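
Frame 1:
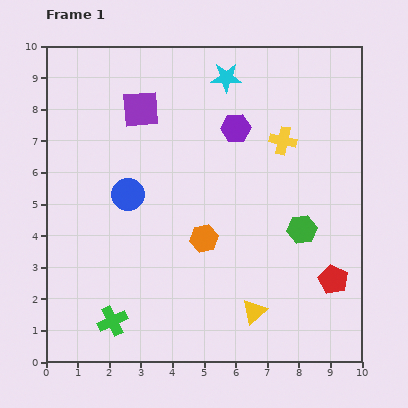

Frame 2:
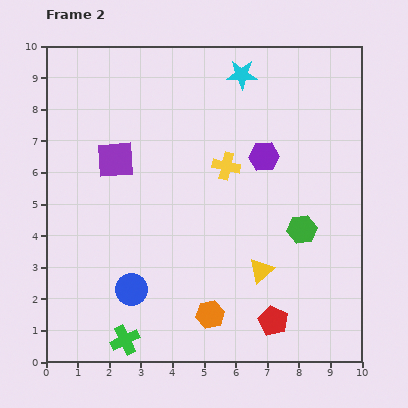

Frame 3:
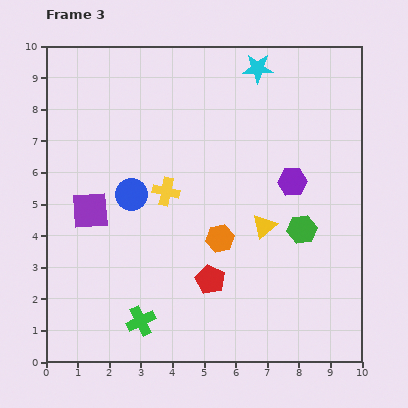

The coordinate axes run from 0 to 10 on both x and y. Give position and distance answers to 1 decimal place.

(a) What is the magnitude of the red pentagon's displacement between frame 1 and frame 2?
2.3

The red pentagon moved from (9.1, 2.6) to (7.2, 1.3), a distance of √(1.9² + 1.3²) ≈ 2.3.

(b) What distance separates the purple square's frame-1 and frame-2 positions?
1.8

The purple square moved from (3.0, 8.0) to (2.2, 6.4), a distance of √(0.8² + 1.6²) ≈ 1.8.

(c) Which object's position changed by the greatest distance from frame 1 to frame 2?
the blue circle

(moved 3.0; next 2.4)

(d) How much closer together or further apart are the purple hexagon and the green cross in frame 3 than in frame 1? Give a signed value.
-0.7

Distance in frame 1: 7.2. Distance in frame 3: 6.5.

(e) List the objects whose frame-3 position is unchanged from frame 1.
the green hexagon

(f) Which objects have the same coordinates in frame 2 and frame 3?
the green hexagon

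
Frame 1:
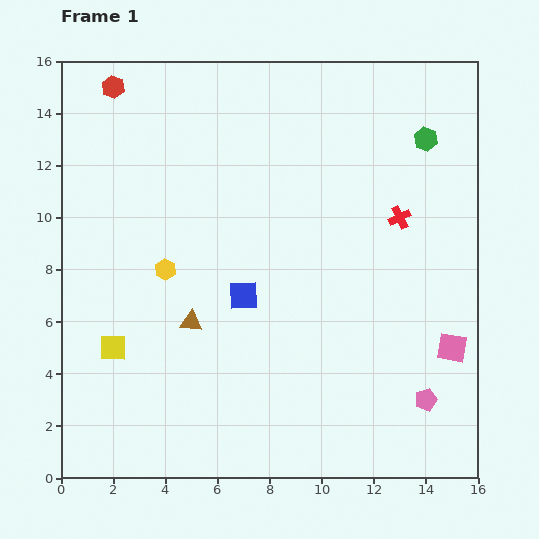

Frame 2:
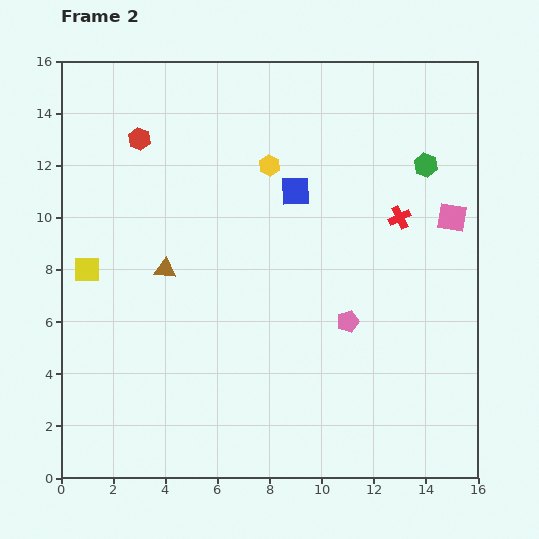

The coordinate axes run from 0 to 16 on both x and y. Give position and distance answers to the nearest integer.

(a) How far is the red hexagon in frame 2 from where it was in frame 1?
2

The red hexagon moved from (2, 15) to (3, 13), a distance of √(1² + 2²) ≈ 2.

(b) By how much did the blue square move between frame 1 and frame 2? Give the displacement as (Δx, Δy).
(2, 4)

The blue square was at (7, 7) in frame 1 and (9, 11) in frame 2.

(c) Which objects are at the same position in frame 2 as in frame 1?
the red cross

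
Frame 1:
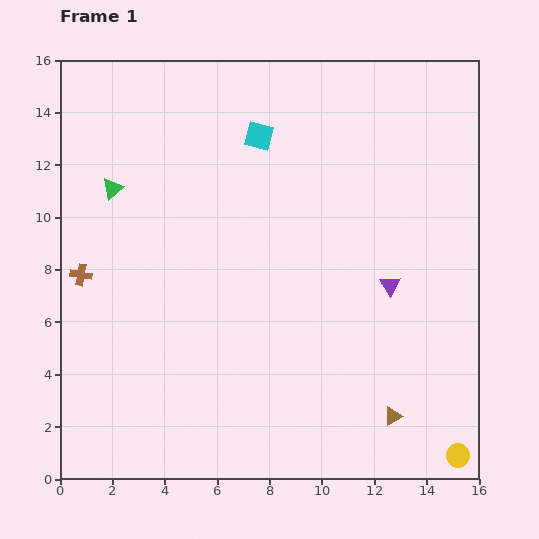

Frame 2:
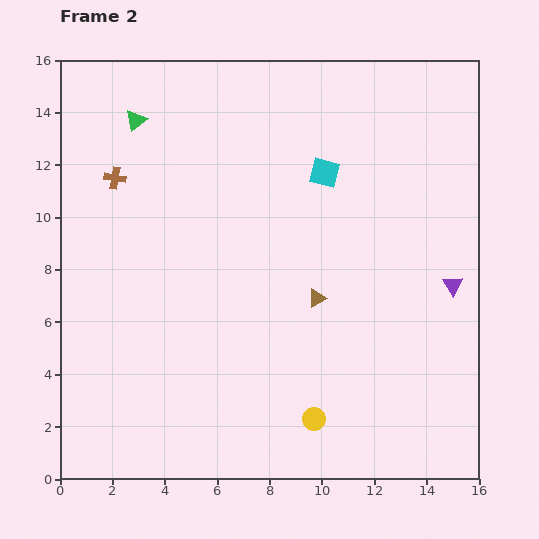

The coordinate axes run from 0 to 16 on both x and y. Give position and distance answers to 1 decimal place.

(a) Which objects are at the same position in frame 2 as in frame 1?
none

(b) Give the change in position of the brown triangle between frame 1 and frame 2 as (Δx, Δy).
(-2.9, 4.5)

The brown triangle was at (12.7, 2.4) in frame 1 and (9.8, 6.9) in frame 2.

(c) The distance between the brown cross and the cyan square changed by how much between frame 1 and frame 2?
-0.6

Distance in frame 1: 8.6. Distance in frame 2: 8.0.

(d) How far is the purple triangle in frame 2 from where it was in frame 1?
2.4

The purple triangle moved from (12.6, 7.4) to (15.0, 7.4), a distance of √(2.4² + 0.0²) ≈ 2.4.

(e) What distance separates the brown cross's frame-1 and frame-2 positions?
3.9

The brown cross moved from (0.8, 7.8) to (2.1, 11.5), a distance of √(1.3² + 3.7²) ≈ 3.9.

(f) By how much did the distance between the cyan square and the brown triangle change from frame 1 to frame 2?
-7.1

Distance in frame 1: 11.9. Distance in frame 2: 4.8.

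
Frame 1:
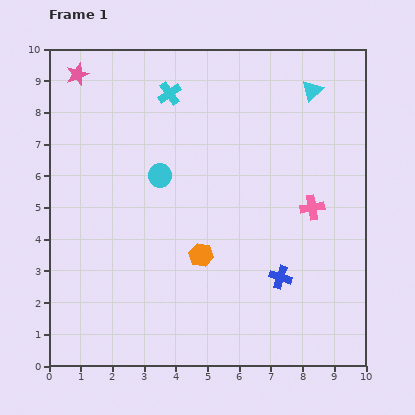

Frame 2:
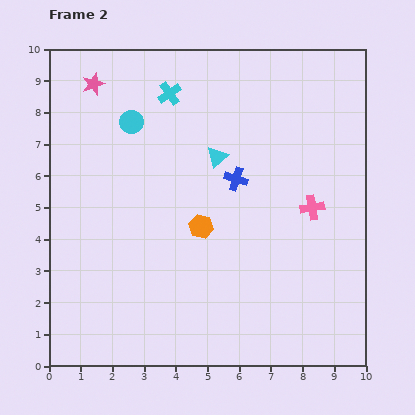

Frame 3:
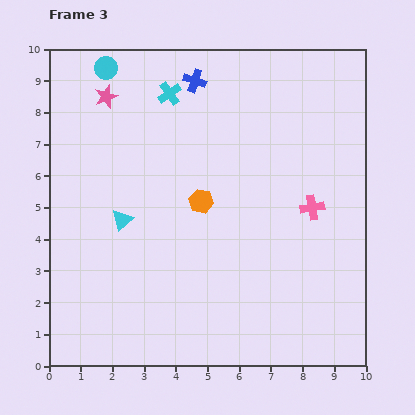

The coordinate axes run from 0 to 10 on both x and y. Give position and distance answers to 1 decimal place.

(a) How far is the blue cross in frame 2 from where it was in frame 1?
3.4

The blue cross moved from (7.3, 2.8) to (5.9, 5.9), a distance of √(1.4² + 3.1²) ≈ 3.4.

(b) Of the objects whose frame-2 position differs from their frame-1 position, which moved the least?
the pink star

(moved 0.6)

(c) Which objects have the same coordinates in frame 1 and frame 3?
the cyan cross, the pink cross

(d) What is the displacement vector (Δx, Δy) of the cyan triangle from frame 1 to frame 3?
(-6.0, -4.1)

The cyan triangle was at (8.3, 8.7) in frame 1 and (2.3, 4.6) in frame 3.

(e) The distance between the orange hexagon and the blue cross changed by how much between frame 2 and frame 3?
+1.9

Distance in frame 2: 1.9. Distance in frame 3: 3.8.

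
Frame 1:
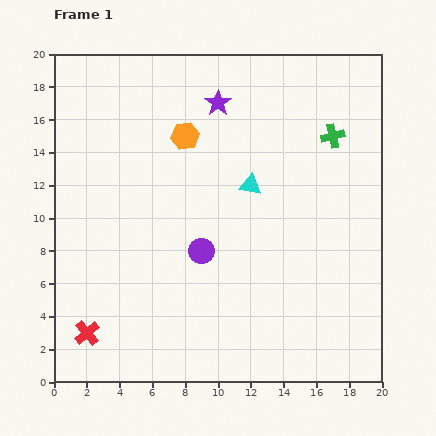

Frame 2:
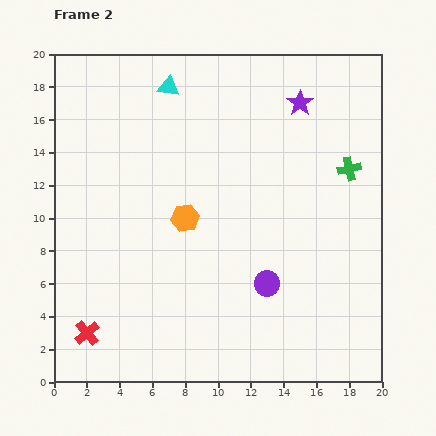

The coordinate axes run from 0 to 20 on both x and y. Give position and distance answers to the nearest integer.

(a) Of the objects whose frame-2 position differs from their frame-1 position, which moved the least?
the green cross

(moved 2)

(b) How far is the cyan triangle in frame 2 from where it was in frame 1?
8

The cyan triangle moved from (12, 12) to (7, 18), a distance of √(5² + 6²) ≈ 8.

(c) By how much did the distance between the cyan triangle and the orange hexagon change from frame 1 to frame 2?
+3

Distance in frame 1: 5. Distance in frame 2: 8.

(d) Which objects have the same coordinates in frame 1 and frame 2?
the red cross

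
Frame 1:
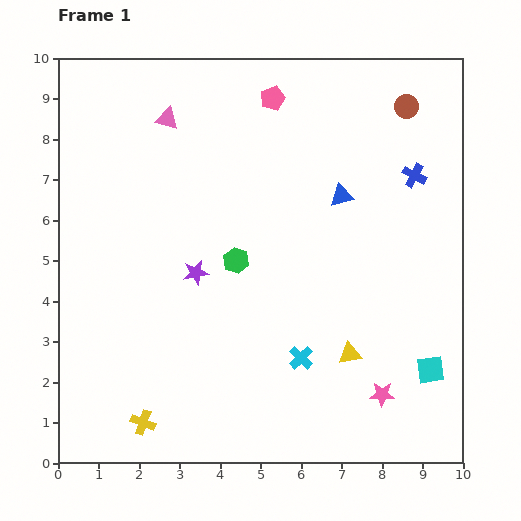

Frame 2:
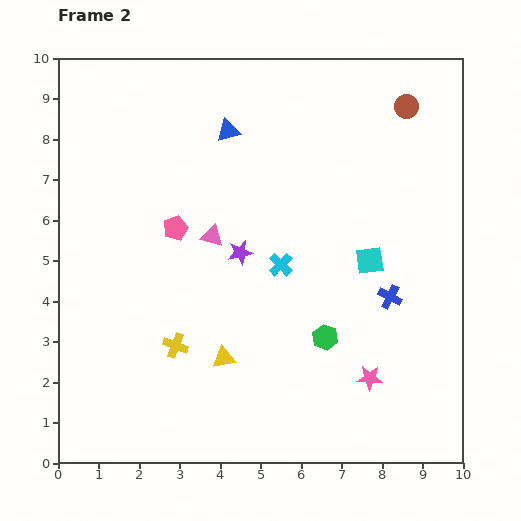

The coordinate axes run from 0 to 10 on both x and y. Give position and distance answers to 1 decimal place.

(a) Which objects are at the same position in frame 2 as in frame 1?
the brown circle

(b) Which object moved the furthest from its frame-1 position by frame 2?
the pink pentagon

(moved 4.0; next 3.2)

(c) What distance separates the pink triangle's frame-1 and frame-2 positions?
3.1

The pink triangle moved from (2.7, 8.5) to (3.8, 5.6), a distance of √(1.1² + 2.9²) ≈ 3.1.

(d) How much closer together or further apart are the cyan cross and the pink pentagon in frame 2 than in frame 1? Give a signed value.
-3.6

Distance in frame 1: 6.4. Distance in frame 2: 2.8.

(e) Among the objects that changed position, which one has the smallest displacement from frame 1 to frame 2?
the pink star

(moved 0.5)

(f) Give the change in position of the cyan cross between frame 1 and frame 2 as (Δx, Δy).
(-0.5, 2.3)

The cyan cross was at (6.0, 2.6) in frame 1 and (5.5, 4.9) in frame 2.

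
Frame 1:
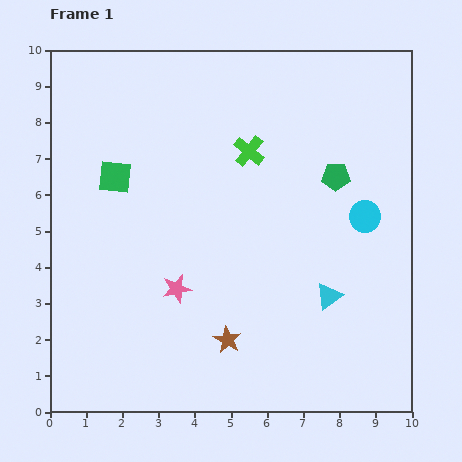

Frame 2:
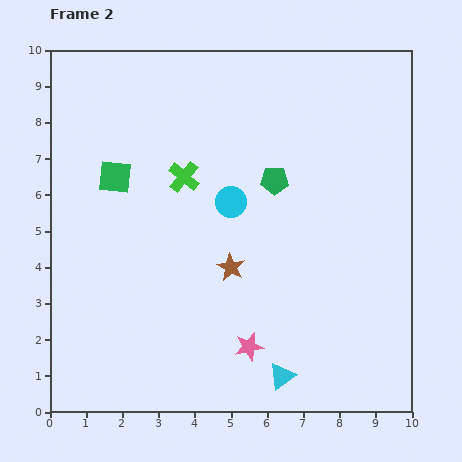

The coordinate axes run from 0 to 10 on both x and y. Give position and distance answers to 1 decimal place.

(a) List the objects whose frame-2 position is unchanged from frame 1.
the green square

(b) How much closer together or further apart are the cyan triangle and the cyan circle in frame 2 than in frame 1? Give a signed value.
+2.6

Distance in frame 1: 2.4. Distance in frame 2: 5.0.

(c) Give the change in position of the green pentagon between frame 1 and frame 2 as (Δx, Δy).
(-1.7, -0.1)

The green pentagon was at (7.9, 6.5) in frame 1 and (6.2, 6.4) in frame 2.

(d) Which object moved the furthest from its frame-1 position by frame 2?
the cyan circle

(moved 3.7; next 2.6)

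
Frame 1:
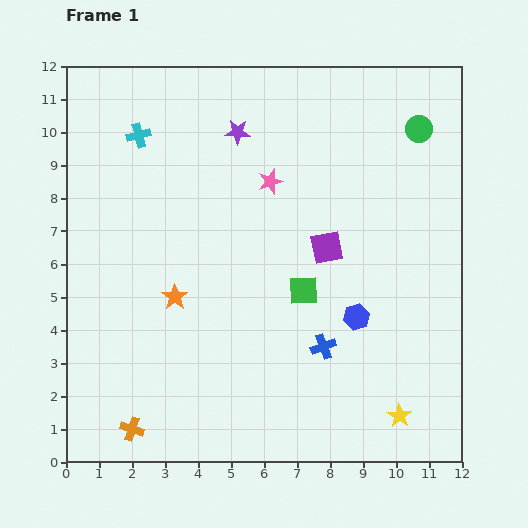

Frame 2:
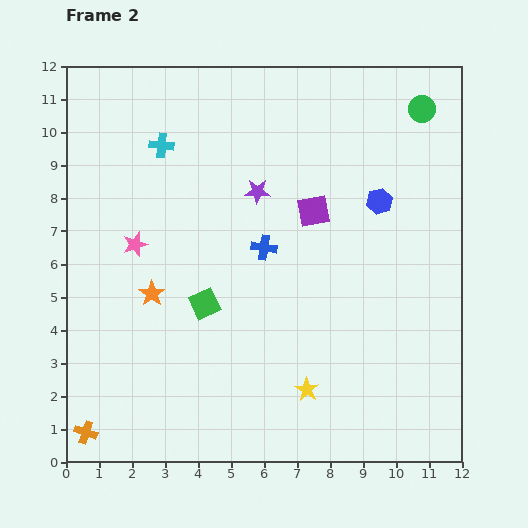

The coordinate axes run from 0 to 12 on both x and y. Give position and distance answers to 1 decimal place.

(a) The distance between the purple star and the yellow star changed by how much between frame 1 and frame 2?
-3.7

Distance in frame 1: 9.9. Distance in frame 2: 6.2.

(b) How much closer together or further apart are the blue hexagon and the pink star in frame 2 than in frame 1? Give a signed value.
+2.6

Distance in frame 1: 4.9. Distance in frame 2: 7.5.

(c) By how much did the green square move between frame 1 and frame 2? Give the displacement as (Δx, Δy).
(-3.0, -0.4)

The green square was at (7.2, 5.2) in frame 1 and (4.2, 4.8) in frame 2.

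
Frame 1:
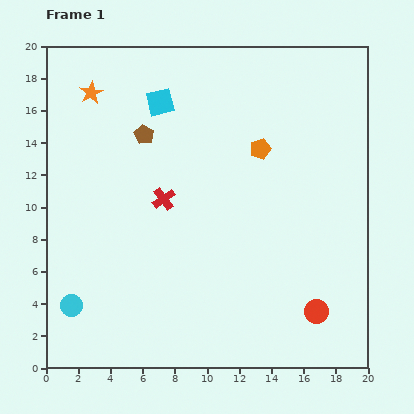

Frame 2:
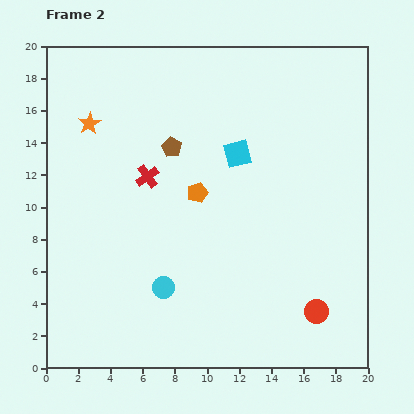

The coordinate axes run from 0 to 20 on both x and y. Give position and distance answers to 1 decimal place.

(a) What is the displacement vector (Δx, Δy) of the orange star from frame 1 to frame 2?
(-0.1, -1.9)

The orange star was at (2.8, 17.1) in frame 1 and (2.7, 15.2) in frame 2.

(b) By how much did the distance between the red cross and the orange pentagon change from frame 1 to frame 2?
-3.5

Distance in frame 1: 6.8. Distance in frame 2: 3.3.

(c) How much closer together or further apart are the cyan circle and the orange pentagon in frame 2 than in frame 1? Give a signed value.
-8.9

Distance in frame 1: 15.2. Distance in frame 2: 6.3.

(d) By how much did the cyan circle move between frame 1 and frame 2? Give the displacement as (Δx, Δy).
(5.7, 1.1)

The cyan circle was at (1.6, 3.9) in frame 1 and (7.3, 5.0) in frame 2.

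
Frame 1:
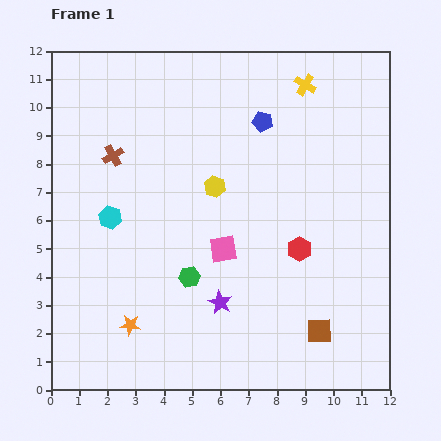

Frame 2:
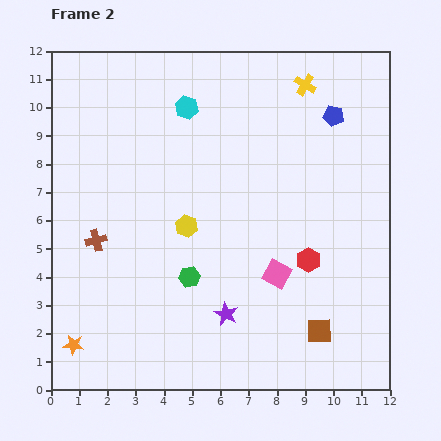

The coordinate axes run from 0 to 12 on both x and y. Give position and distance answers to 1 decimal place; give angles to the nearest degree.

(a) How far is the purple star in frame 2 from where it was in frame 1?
0.4

The purple star moved from (6.0, 3.1) to (6.2, 2.7), a distance of √(0.2² + 0.4²) ≈ 0.4.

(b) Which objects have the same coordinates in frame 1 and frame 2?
the yellow cross, the brown square, the green hexagon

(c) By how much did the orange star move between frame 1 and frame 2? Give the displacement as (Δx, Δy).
(-2.0, -0.7)

The orange star was at (2.8, 2.3) in frame 1 and (0.8, 1.6) in frame 2.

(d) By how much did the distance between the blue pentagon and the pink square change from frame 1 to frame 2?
+1.2

Distance in frame 1: 4.7. Distance in frame 2: 5.9.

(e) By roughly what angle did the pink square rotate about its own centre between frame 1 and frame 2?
38° clockwise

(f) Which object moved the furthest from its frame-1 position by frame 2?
the cyan hexagon

(moved 4.7; next 3.1)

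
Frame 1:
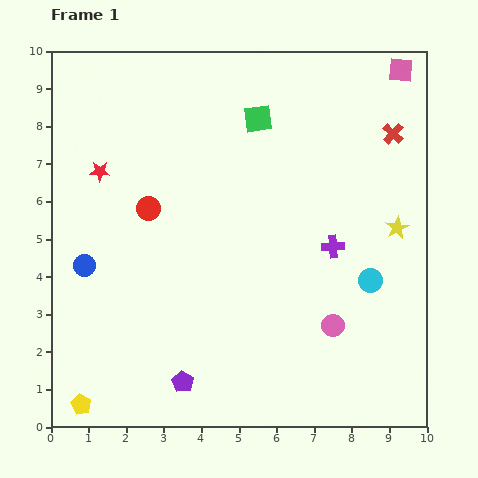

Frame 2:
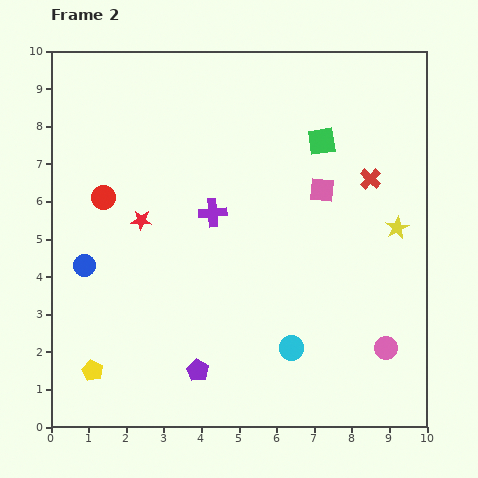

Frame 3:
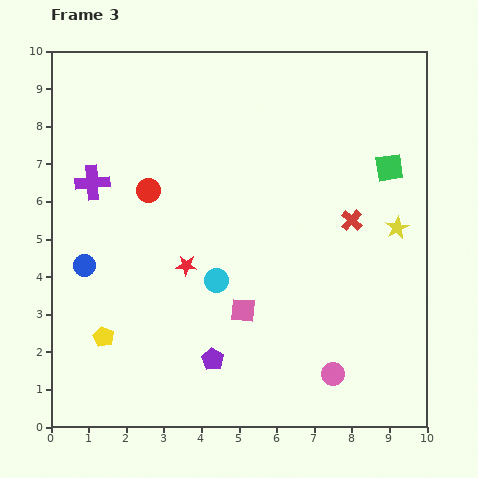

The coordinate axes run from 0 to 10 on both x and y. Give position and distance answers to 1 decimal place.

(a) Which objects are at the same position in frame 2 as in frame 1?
the blue circle, the yellow star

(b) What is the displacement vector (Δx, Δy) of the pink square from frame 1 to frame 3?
(-4.2, -6.4)

The pink square was at (9.3, 9.5) in frame 1 and (5.1, 3.1) in frame 3.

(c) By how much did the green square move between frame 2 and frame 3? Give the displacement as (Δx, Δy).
(1.8, -0.7)

The green square was at (7.2, 7.6) in frame 2 and (9.0, 6.9) in frame 3.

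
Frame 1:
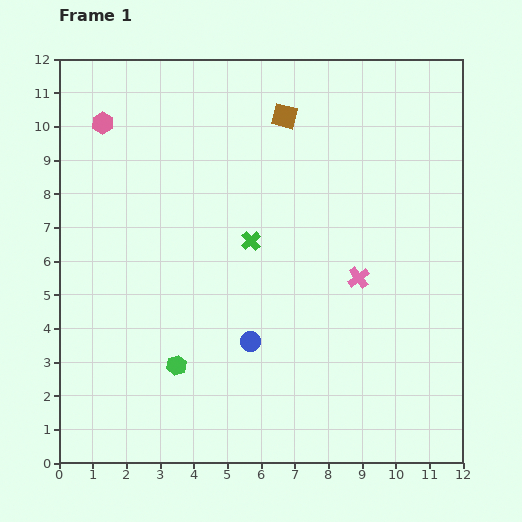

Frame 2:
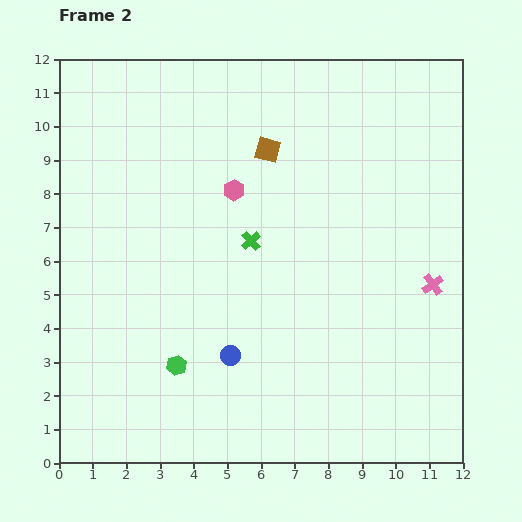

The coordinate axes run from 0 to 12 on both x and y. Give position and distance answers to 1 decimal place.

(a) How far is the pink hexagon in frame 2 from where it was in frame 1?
4.4

The pink hexagon moved from (1.3, 10.1) to (5.2, 8.1), a distance of √(3.9² + 2.0²) ≈ 4.4.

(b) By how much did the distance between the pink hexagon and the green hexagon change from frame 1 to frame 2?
-2.0

Distance in frame 1: 7.5. Distance in frame 2: 5.5.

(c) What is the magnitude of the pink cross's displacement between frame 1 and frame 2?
2.2

The pink cross moved from (8.9, 5.5) to (11.1, 5.3), a distance of √(2.2² + 0.2²) ≈ 2.2.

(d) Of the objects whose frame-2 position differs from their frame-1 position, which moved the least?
the blue circle

(moved 0.7)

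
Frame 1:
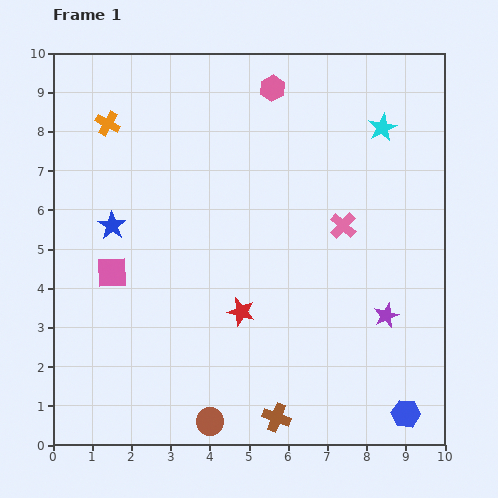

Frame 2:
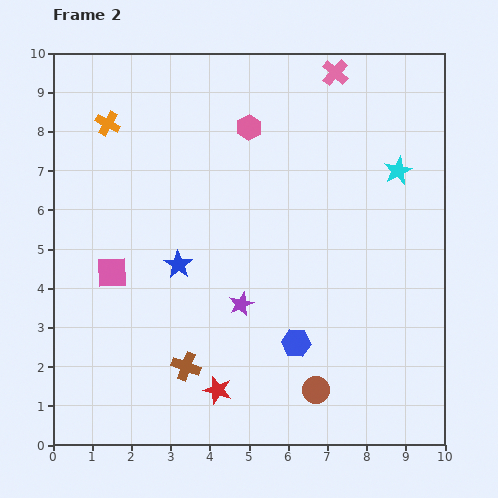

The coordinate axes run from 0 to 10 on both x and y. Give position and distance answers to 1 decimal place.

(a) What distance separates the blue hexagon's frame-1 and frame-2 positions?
3.3

The blue hexagon moved from (9.0, 0.8) to (6.2, 2.6), a distance of √(2.8² + 1.8²) ≈ 3.3.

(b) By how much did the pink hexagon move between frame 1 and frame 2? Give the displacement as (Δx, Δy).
(-0.6, -1.0)

The pink hexagon was at (5.6, 9.1) in frame 1 and (5.0, 8.1) in frame 2.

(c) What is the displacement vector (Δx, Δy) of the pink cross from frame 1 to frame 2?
(-0.2, 3.9)

The pink cross was at (7.4, 5.6) in frame 1 and (7.2, 9.5) in frame 2.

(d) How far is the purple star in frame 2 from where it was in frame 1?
3.7

The purple star moved from (8.5, 3.3) to (4.8, 3.6), a distance of √(3.7² + 0.3²) ≈ 3.7.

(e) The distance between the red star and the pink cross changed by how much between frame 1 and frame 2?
+5.2

Distance in frame 1: 3.4. Distance in frame 2: 8.6.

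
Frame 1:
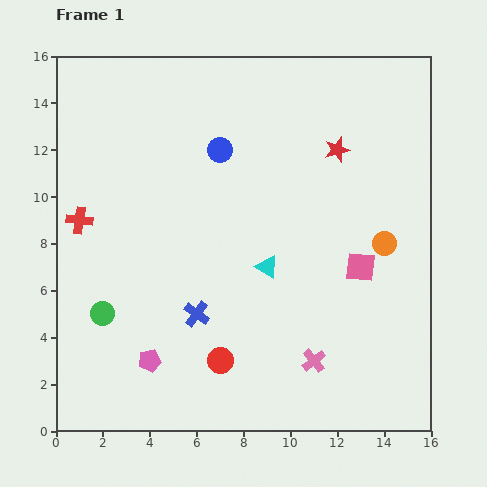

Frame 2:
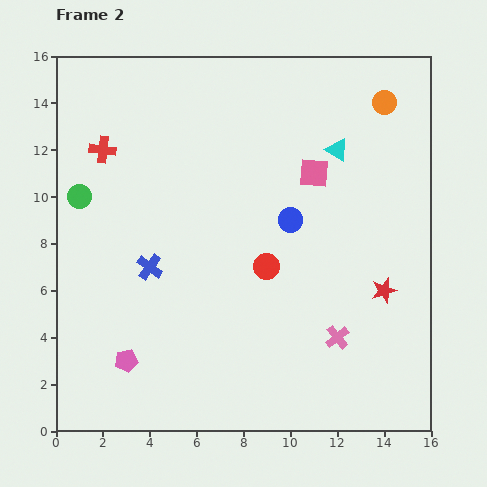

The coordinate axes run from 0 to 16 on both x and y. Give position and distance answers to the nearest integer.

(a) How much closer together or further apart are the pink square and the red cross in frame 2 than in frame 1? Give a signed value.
-3

Distance in frame 1: 12. Distance in frame 2: 9.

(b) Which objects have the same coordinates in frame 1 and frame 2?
none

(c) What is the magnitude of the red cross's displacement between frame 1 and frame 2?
3

The red cross moved from (1, 9) to (2, 12), a distance of √(1² + 3²) ≈ 3.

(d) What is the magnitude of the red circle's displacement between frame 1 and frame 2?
4

The red circle moved from (7, 3) to (9, 7), a distance of √(2² + 4²) ≈ 4.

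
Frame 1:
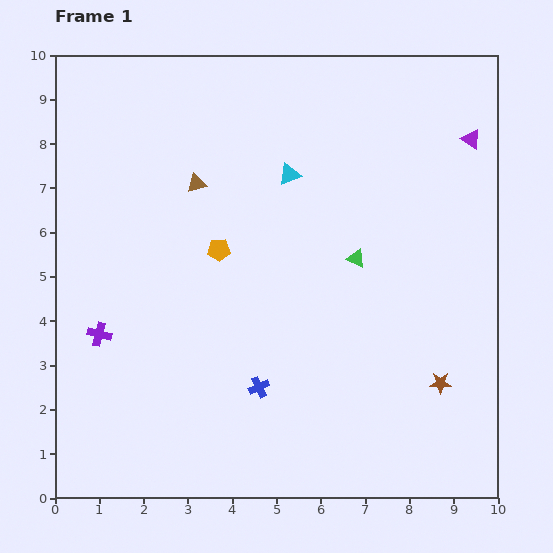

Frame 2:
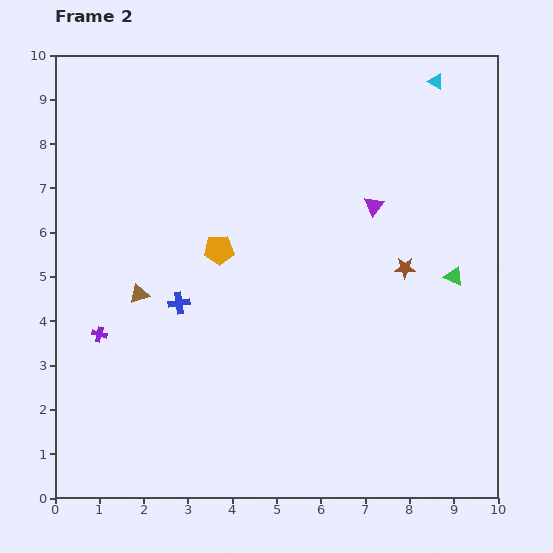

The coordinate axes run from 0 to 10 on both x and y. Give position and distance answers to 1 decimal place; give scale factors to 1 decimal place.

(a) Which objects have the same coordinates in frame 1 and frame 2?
the purple cross, the orange pentagon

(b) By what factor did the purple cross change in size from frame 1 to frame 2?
0.6×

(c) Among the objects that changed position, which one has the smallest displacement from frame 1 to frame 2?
the green triangle

(moved 2.2)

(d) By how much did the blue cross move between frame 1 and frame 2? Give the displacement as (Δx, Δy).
(-1.8, 1.9)

The blue cross was at (4.6, 2.5) in frame 1 and (2.8, 4.4) in frame 2.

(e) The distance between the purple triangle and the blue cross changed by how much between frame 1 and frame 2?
-2.5

Distance in frame 1: 7.4. Distance in frame 2: 4.9.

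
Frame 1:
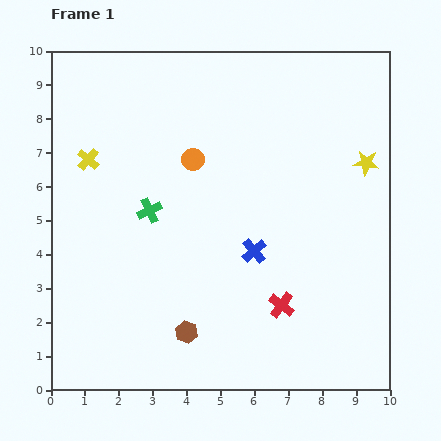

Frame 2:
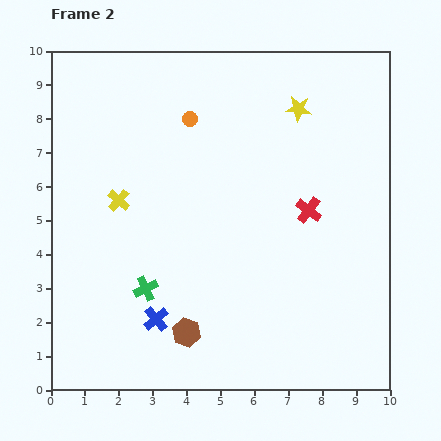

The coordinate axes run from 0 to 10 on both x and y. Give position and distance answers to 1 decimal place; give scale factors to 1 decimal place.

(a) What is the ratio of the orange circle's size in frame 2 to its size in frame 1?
0.7×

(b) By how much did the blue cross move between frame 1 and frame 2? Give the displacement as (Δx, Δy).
(-2.9, -2.0)

The blue cross was at (6.0, 4.1) in frame 1 and (3.1, 2.1) in frame 2.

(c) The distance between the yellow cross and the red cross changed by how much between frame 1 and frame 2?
-1.5

Distance in frame 1: 7.1. Distance in frame 2: 5.6.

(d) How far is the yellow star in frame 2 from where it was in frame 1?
2.6

The yellow star moved from (9.3, 6.7) to (7.3, 8.3), a distance of √(2.0² + 1.6²) ≈ 2.6.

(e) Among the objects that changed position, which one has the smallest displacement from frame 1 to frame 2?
the orange circle

(moved 1.2)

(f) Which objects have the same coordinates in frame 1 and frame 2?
the brown hexagon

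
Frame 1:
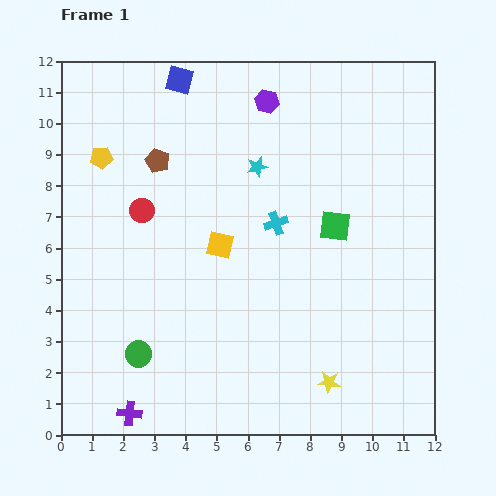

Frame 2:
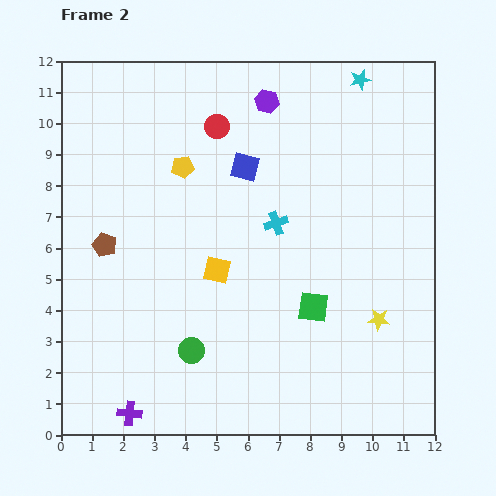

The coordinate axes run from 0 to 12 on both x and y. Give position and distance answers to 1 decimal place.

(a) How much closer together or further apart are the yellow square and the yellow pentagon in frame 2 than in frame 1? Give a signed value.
-1.2

Distance in frame 1: 4.7. Distance in frame 2: 3.5.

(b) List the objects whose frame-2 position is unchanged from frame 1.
the cyan cross, the purple cross, the purple hexagon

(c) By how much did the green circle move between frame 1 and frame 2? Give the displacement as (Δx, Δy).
(1.7, 0.1)

The green circle was at (2.5, 2.6) in frame 1 and (4.2, 2.7) in frame 2.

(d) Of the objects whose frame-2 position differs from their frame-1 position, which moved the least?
the yellow square

(moved 0.8)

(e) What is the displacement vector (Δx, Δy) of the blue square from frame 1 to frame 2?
(2.1, -2.8)

The blue square was at (3.8, 11.4) in frame 1 and (5.9, 8.6) in frame 2.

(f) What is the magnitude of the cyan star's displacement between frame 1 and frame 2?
4.3

The cyan star moved from (6.3, 8.6) to (9.6, 11.4), a distance of √(3.3² + 2.8²) ≈ 4.3.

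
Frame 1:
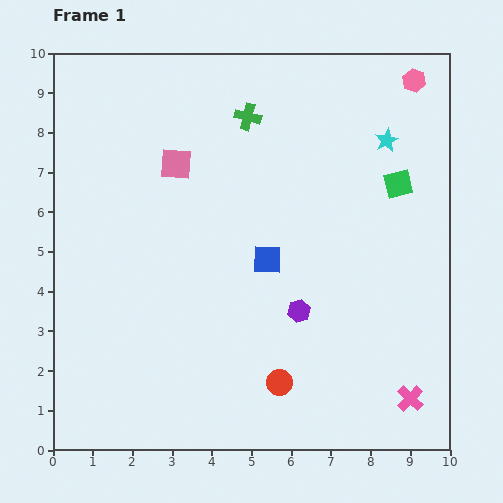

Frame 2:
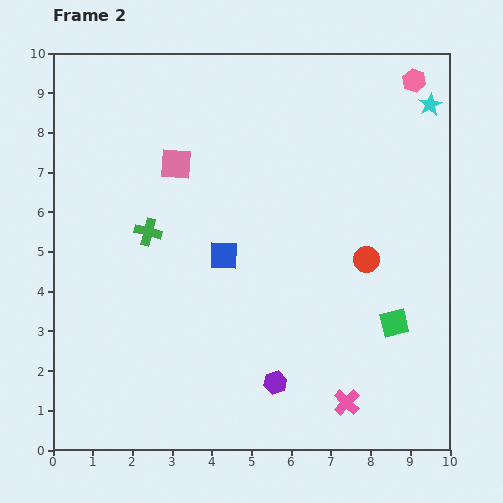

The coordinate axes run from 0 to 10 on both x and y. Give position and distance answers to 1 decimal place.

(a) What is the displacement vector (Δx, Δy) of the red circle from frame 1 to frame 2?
(2.2, 3.1)

The red circle was at (5.7, 1.7) in frame 1 and (7.9, 4.8) in frame 2.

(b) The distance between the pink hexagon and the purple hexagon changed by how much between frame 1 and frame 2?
+1.9

Distance in frame 1: 6.5. Distance in frame 2: 8.4.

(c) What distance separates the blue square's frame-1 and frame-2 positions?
1.1

The blue square moved from (5.4, 4.8) to (4.3, 4.9), a distance of √(1.1² + 0.1²) ≈ 1.1.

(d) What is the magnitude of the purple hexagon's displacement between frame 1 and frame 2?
1.9

The purple hexagon moved from (6.2, 3.5) to (5.6, 1.7), a distance of √(0.6² + 1.8²) ≈ 1.9.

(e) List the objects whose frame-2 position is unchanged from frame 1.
the pink hexagon, the pink square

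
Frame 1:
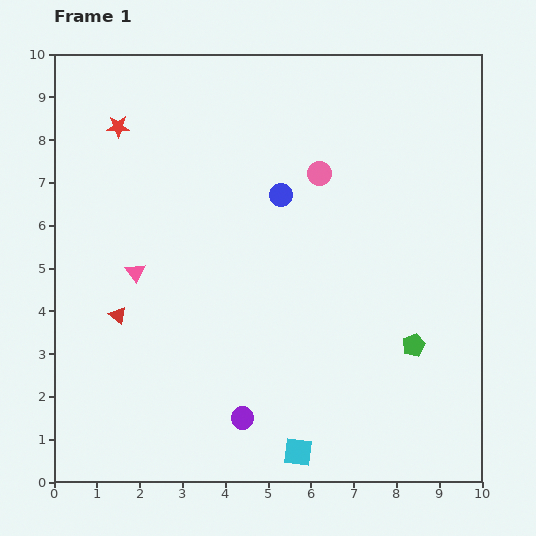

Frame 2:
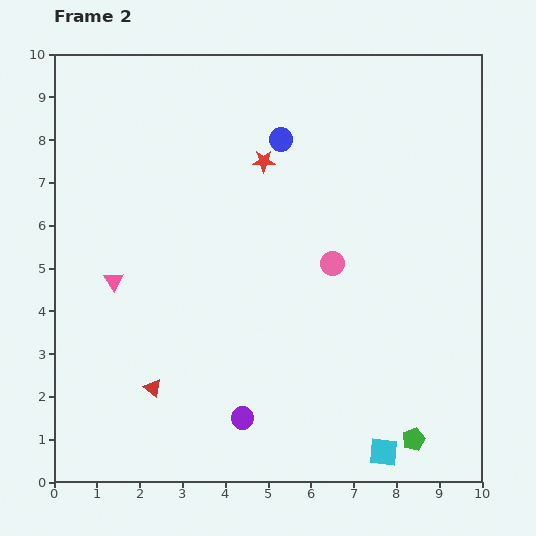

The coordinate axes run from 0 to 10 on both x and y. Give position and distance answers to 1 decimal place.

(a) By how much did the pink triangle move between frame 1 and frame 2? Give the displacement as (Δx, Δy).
(-0.5, -0.2)

The pink triangle was at (1.9, 4.9) in frame 1 and (1.4, 4.7) in frame 2.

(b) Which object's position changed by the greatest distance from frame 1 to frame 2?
the red star

(moved 3.5; next 2.2)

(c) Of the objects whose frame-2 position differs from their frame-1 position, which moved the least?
the pink triangle

(moved 0.5)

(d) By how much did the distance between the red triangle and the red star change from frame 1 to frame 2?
+1.5

Distance in frame 1: 4.4. Distance in frame 2: 5.9.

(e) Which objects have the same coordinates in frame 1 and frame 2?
the purple circle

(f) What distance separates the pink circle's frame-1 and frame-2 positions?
2.1

The pink circle moved from (6.2, 7.2) to (6.5, 5.1), a distance of √(0.3² + 2.1²) ≈ 2.1.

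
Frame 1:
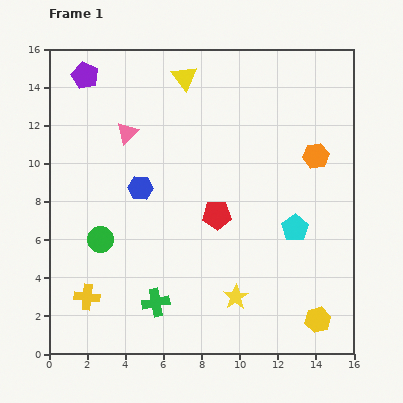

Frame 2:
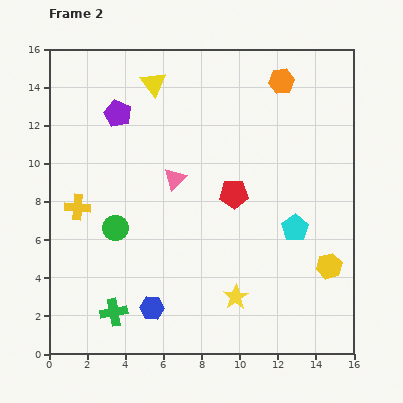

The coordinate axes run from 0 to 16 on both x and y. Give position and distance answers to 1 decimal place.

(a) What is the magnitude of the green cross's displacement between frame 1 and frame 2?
2.3

The green cross moved from (5.6, 2.7) to (3.4, 2.2), a distance of √(2.2² + 0.5²) ≈ 2.3.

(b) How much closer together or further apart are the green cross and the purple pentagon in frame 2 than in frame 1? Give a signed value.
-2.1

Distance in frame 1: 12.5. Distance in frame 2: 10.4.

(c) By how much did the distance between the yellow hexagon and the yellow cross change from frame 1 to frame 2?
+1.4

Distance in frame 1: 12.2. Distance in frame 2: 13.6.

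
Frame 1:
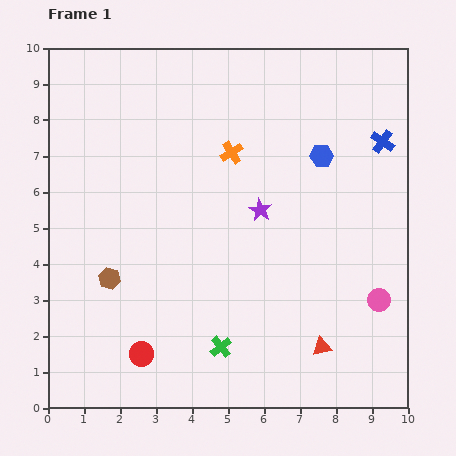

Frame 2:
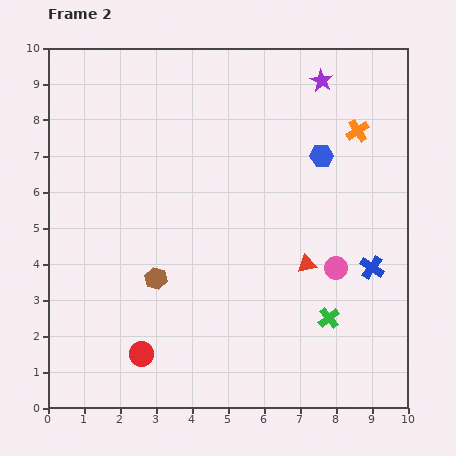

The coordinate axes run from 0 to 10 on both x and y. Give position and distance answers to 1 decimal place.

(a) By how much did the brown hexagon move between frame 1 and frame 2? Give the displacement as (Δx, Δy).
(1.3, 0.0)

The brown hexagon was at (1.7, 3.6) in frame 1 and (3.0, 3.6) in frame 2.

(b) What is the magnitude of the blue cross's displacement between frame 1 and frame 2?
3.5

The blue cross moved from (9.3, 7.4) to (9.0, 3.9), a distance of √(0.3² + 3.5²) ≈ 3.5.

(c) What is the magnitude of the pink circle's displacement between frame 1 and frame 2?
1.5

The pink circle moved from (9.2, 3.0) to (8.0, 3.9), a distance of √(1.2² + 0.9²) ≈ 1.5.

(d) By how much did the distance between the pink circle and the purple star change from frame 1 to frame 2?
+1.1

Distance in frame 1: 4.1. Distance in frame 2: 5.2.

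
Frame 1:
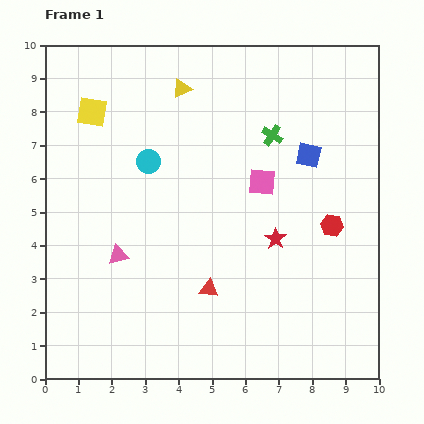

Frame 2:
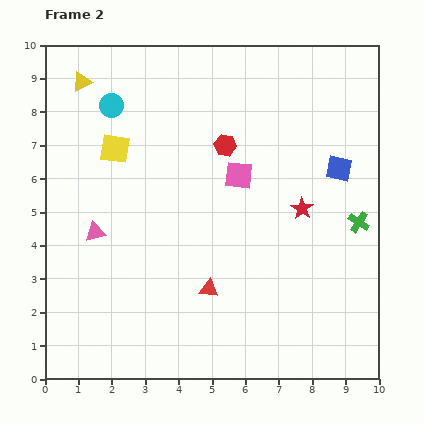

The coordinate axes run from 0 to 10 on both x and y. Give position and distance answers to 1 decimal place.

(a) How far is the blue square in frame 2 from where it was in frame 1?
1.0

The blue square moved from (7.9, 6.7) to (8.8, 6.3), a distance of √(0.9² + 0.4²) ≈ 1.0.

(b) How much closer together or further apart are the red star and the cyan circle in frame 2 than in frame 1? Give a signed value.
+2.1

Distance in frame 1: 4.4. Distance in frame 2: 6.5.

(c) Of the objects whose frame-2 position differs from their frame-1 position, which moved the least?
the pink square

(moved 0.7)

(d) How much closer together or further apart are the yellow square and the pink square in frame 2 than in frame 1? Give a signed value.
-1.7

Distance in frame 1: 5.5. Distance in frame 2: 3.8.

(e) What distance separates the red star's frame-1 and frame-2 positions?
1.2

The red star moved from (6.9, 4.2) to (7.7, 5.1), a distance of √(0.8² + 0.9²) ≈ 1.2.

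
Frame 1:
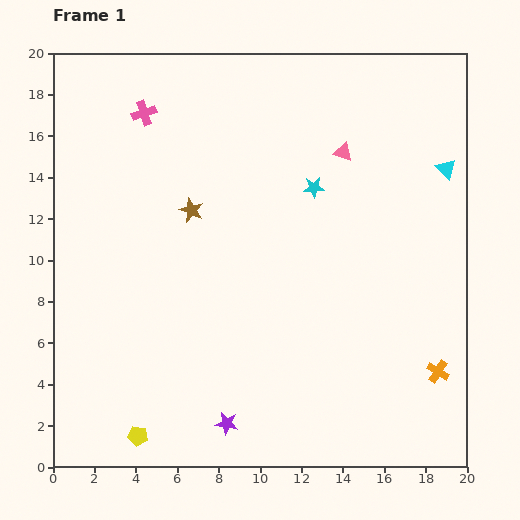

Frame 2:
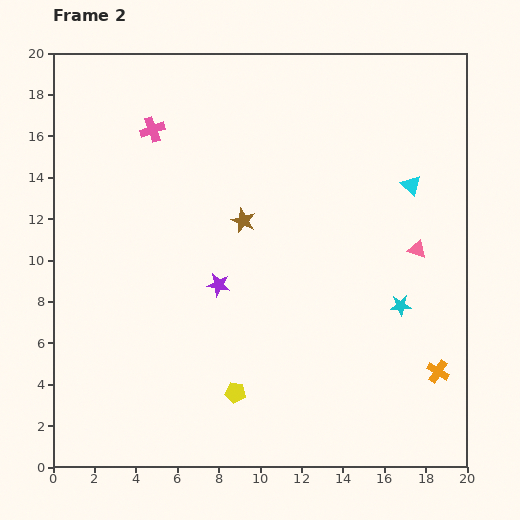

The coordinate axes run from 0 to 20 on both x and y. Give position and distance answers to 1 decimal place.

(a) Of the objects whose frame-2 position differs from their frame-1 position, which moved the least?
the pink cross

(moved 0.9)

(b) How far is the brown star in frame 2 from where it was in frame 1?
2.5

The brown star moved from (6.7, 12.4) to (9.2, 11.9), a distance of √(2.5² + 0.5²) ≈ 2.5.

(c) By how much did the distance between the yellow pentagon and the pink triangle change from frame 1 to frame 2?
-5.7

Distance in frame 1: 16.9. Distance in frame 2: 11.2.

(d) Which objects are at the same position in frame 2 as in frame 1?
the orange cross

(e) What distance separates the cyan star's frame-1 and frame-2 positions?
7.1

The cyan star moved from (12.6, 13.5) to (16.8, 7.8), a distance of √(4.2² + 5.7²) ≈ 7.1.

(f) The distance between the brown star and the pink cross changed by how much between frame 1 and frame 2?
+1.0

Distance in frame 1: 5.2. Distance in frame 2: 6.2.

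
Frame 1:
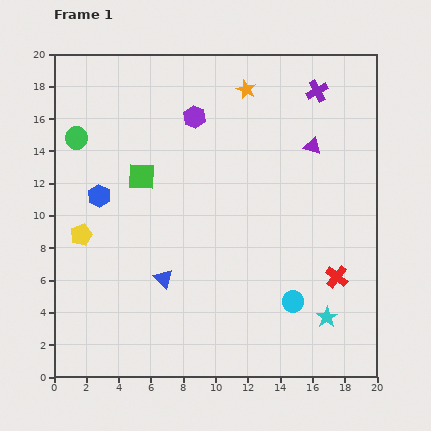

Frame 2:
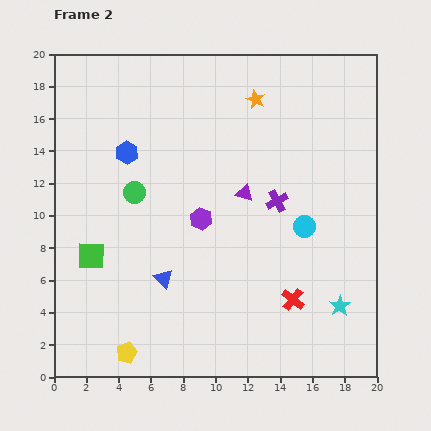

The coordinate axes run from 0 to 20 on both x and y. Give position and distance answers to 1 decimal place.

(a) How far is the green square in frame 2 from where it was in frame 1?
5.8

The green square moved from (5.4, 12.4) to (2.3, 7.5), a distance of √(3.1² + 4.9²) ≈ 5.8.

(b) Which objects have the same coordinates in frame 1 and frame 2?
the blue triangle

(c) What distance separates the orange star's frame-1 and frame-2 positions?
0.8

The orange star moved from (11.9, 17.8) to (12.5, 17.2), a distance of √(0.6² + 0.6²) ≈ 0.8.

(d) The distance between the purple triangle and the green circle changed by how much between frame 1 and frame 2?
-7.8

Distance in frame 1: 14.6. Distance in frame 2: 6.8.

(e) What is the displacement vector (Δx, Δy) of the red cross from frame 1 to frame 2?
(-2.7, -1.4)

The red cross was at (17.5, 6.2) in frame 1 and (14.8, 4.8) in frame 2.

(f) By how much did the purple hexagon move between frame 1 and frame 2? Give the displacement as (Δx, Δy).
(0.4, -6.3)

The purple hexagon was at (8.7, 16.1) in frame 1 and (9.1, 9.8) in frame 2.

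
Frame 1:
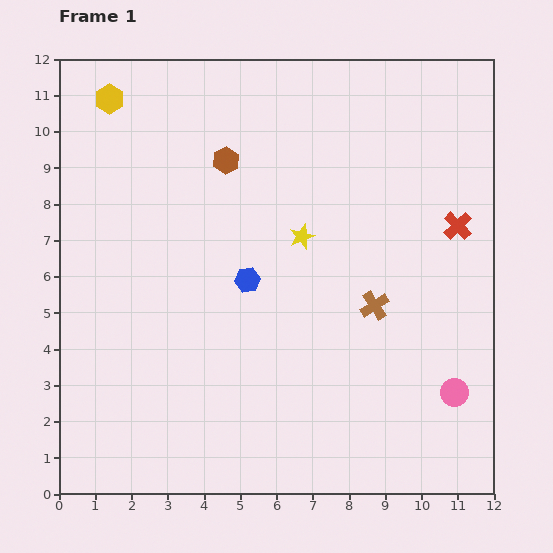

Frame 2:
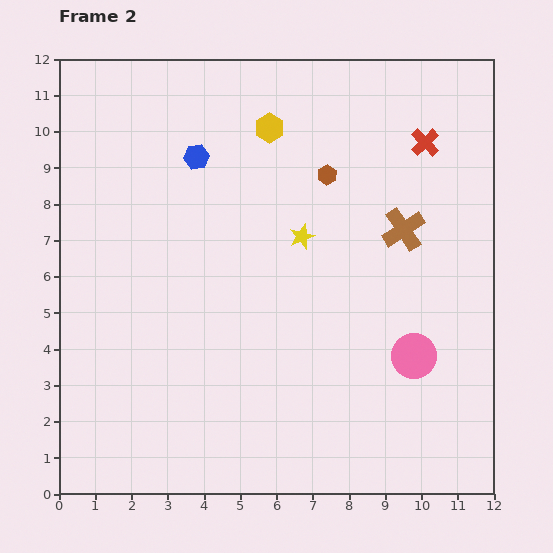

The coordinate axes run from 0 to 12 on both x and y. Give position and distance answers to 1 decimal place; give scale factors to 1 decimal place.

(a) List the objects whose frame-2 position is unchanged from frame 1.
the yellow star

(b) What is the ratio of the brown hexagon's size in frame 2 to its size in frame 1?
0.7×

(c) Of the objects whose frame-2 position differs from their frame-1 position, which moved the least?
the pink circle

(moved 1.5)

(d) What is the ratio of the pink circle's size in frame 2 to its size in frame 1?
1.6×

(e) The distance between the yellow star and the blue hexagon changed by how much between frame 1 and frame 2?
+1.7

Distance in frame 1: 1.9. Distance in frame 2: 3.6.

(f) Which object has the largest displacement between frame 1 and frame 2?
the yellow hexagon

(moved 4.5; next 3.7)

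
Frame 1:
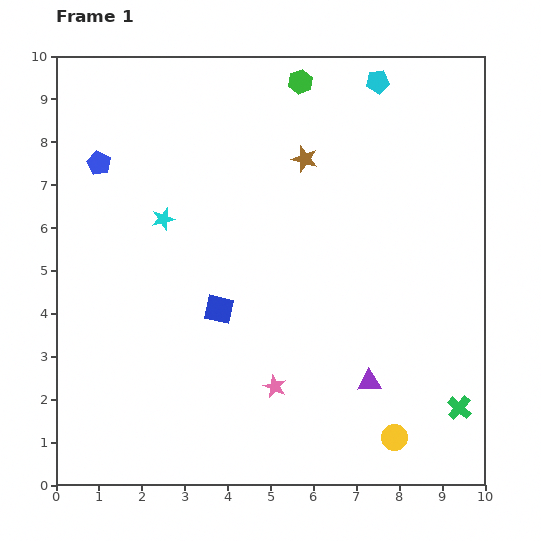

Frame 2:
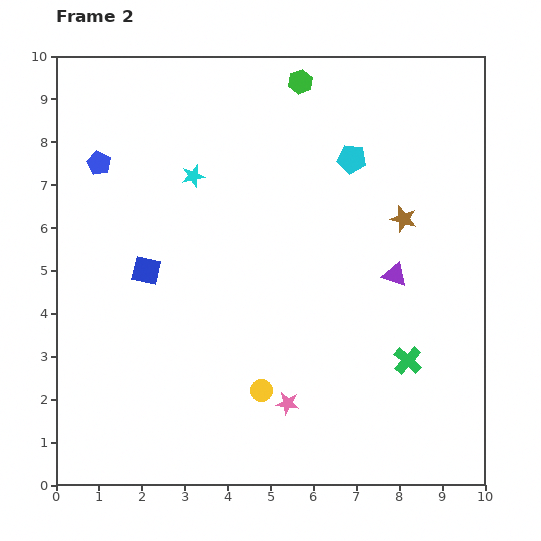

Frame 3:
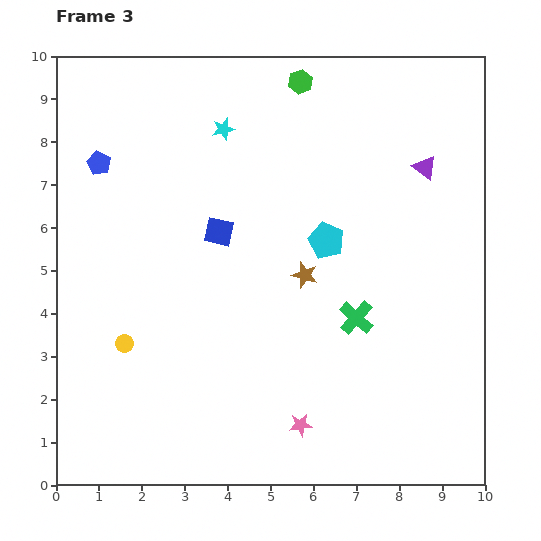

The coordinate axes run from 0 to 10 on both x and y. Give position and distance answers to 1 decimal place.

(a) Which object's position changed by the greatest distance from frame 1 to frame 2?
the yellow circle

(moved 3.3; next 2.7)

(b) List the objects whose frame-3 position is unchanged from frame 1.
the blue pentagon, the green hexagon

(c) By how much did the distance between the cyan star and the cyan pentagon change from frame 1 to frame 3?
-2.4

Distance in frame 1: 5.9. Distance in frame 3: 3.5.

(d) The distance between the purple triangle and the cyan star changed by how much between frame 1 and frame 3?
-1.3

Distance in frame 1: 6.1. Distance in frame 3: 4.8.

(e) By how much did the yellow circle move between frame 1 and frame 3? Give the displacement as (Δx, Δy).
(-6.3, 2.2)

The yellow circle was at (7.9, 1.1) in frame 1 and (1.6, 3.3) in frame 3.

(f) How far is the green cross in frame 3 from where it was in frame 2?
1.6

The green cross moved from (8.2, 2.9) to (7.0, 3.9), a distance of √(1.2² + 1.0²) ≈ 1.6.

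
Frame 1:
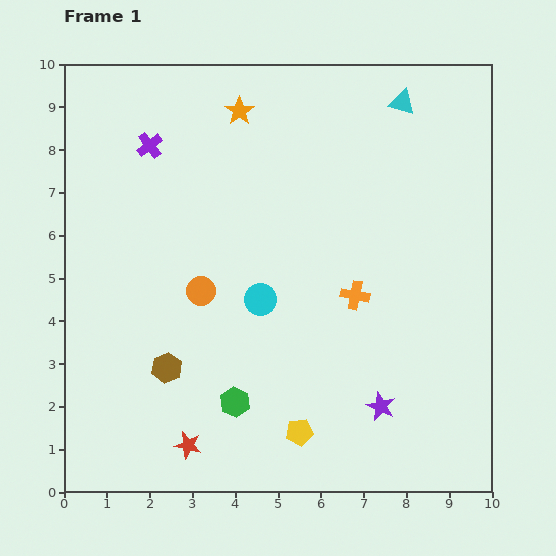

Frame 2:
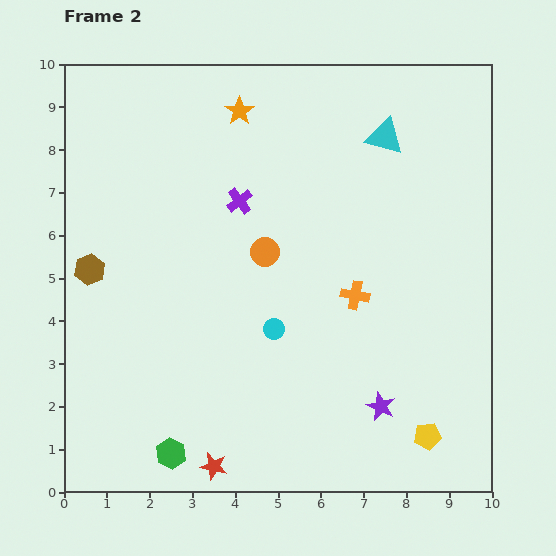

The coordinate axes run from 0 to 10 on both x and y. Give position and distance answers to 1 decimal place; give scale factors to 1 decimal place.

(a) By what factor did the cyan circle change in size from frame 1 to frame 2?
0.7×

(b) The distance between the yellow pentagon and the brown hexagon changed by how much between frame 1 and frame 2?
+5.4

Distance in frame 1: 3.4. Distance in frame 2: 8.8.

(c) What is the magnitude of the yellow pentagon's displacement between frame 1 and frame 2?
3.0

The yellow pentagon moved from (5.5, 1.4) to (8.5, 1.3), a distance of √(3.0² + 0.1²) ≈ 3.0.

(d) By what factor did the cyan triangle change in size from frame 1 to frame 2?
1.5×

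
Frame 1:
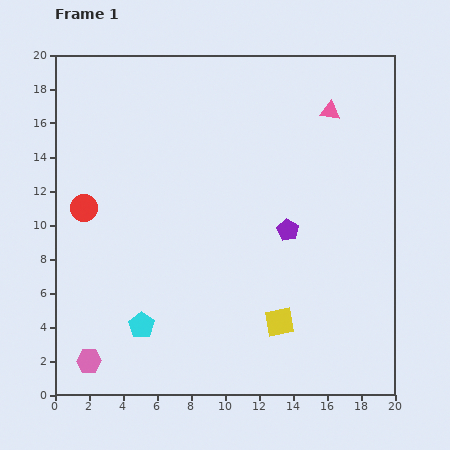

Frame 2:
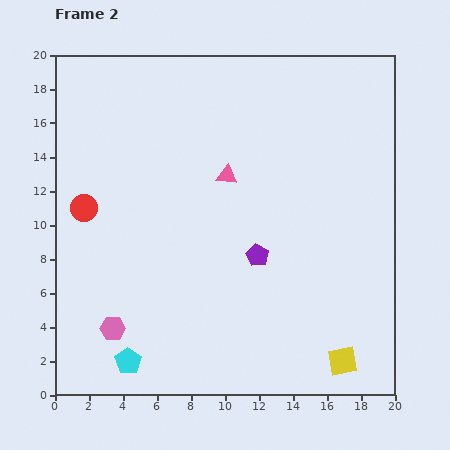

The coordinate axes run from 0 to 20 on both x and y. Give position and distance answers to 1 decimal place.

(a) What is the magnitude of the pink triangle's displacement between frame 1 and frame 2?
7.2

The pink triangle moved from (16.2, 16.7) to (10.1, 12.9), a distance of √(6.1² + 3.8²) ≈ 7.2.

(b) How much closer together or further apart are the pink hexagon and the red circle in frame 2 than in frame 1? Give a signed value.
-1.7

Distance in frame 1: 9.0. Distance in frame 2: 7.3.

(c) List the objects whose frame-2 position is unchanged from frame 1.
the red circle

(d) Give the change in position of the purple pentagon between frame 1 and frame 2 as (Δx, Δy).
(-1.8, -1.5)

The purple pentagon was at (13.7, 9.7) in frame 1 and (11.9, 8.2) in frame 2.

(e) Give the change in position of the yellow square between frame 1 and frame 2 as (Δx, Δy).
(3.7, -2.3)

The yellow square was at (13.2, 4.3) in frame 1 and (16.9, 2.0) in frame 2.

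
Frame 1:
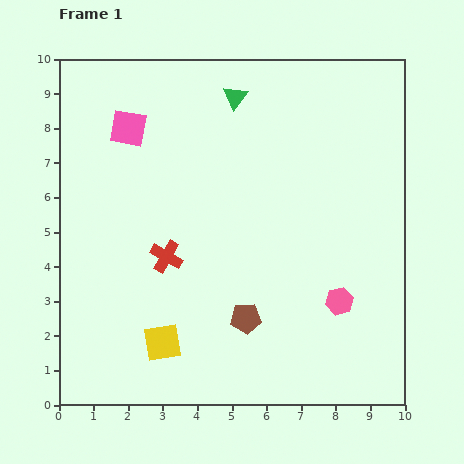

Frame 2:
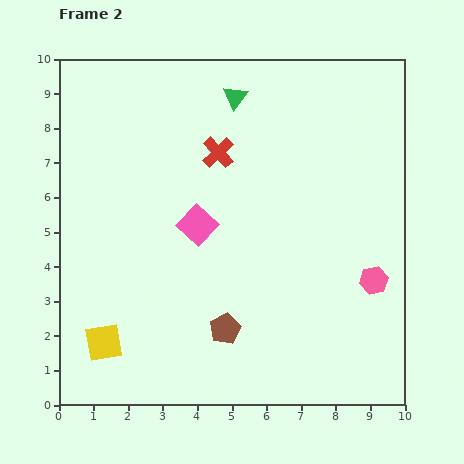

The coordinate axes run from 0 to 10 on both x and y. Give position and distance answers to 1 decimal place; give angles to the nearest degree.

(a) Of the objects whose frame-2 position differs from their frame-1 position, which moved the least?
the brown pentagon

(moved 0.7)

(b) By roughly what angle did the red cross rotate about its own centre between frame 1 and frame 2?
17° clockwise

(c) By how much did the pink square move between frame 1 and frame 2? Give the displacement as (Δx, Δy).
(2.0, -2.8)

The pink square was at (2.0, 8.0) in frame 1 and (4.0, 5.2) in frame 2.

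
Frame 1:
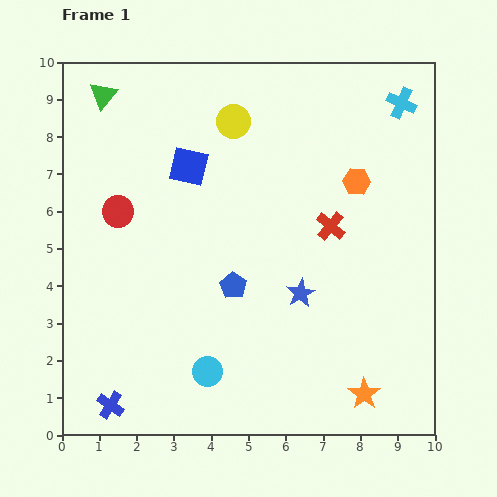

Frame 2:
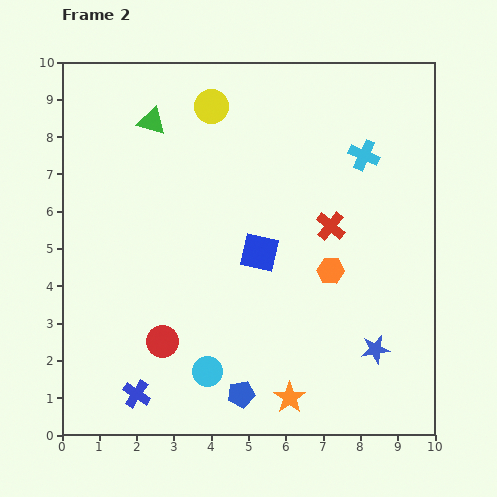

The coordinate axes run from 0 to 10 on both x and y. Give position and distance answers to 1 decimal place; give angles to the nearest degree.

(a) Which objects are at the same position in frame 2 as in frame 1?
the red cross, the cyan circle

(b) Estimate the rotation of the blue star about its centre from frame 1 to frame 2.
18° clockwise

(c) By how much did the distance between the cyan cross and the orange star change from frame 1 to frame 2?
-1.1

Distance in frame 1: 7.9. Distance in frame 2: 6.8.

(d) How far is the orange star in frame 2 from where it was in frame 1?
2.0

The orange star moved from (8.1, 1.1) to (6.1, 1.0), a distance of √(2.0² + 0.1²) ≈ 2.0.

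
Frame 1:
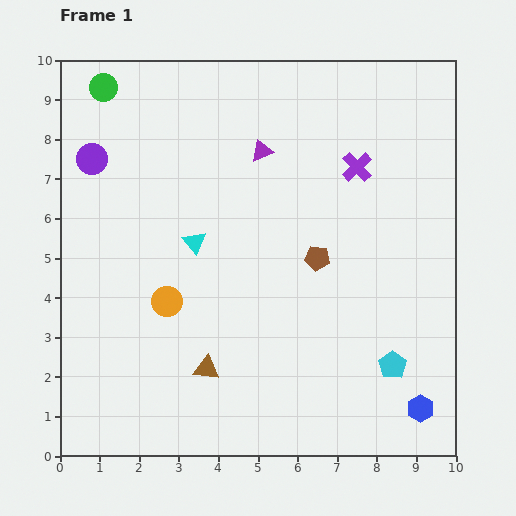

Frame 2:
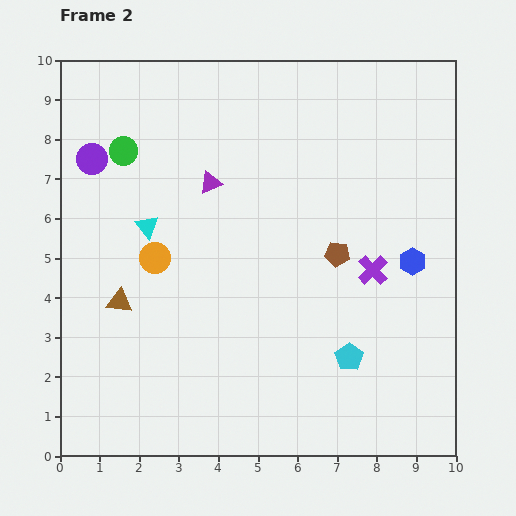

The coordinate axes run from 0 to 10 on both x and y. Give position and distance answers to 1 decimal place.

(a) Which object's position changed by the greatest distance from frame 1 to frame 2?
the blue hexagon

(moved 3.7; next 2.8)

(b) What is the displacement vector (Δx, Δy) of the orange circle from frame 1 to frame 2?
(-0.3, 1.1)

The orange circle was at (2.7, 3.9) in frame 1 and (2.4, 5.0) in frame 2.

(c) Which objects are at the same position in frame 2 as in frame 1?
the purple circle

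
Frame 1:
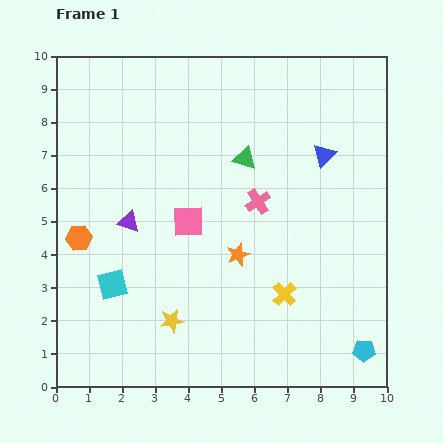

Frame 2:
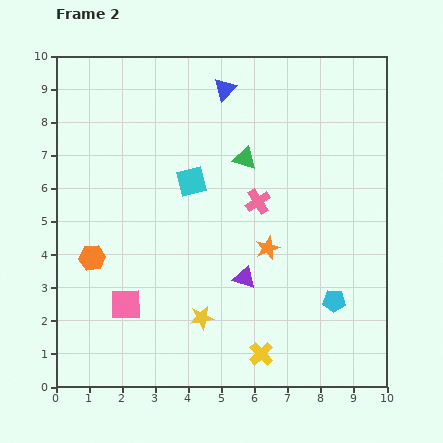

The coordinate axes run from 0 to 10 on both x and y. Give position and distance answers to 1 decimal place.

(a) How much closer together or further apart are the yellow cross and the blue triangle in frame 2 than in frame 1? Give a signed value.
+3.7

Distance in frame 1: 4.4. Distance in frame 2: 8.1.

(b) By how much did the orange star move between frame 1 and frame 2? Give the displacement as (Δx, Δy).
(0.9, 0.2)

The orange star was at (5.5, 4.0) in frame 1 and (6.4, 4.2) in frame 2.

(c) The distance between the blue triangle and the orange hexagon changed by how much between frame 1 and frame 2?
-1.3

Distance in frame 1: 7.8. Distance in frame 2: 6.5.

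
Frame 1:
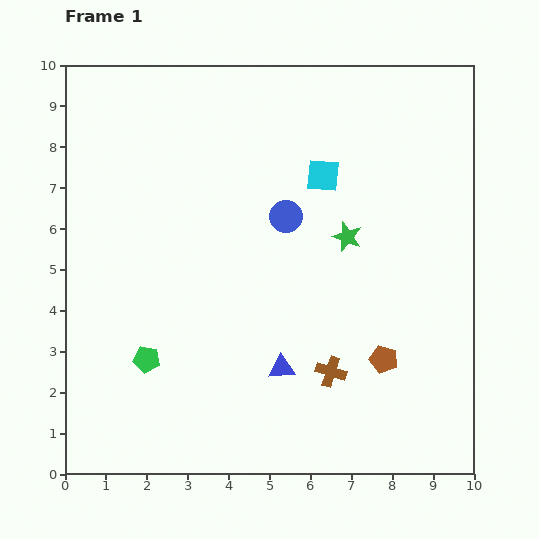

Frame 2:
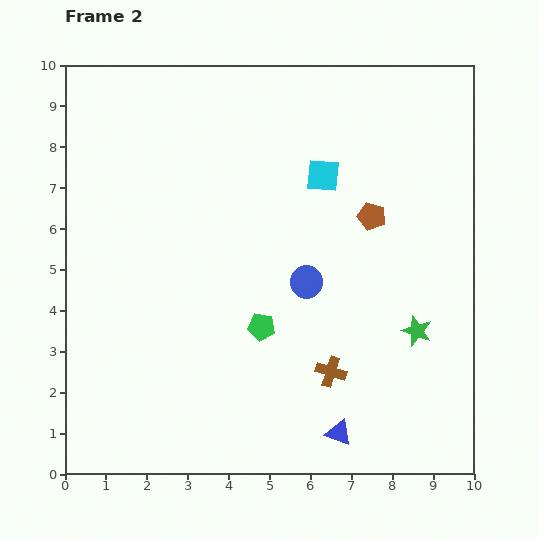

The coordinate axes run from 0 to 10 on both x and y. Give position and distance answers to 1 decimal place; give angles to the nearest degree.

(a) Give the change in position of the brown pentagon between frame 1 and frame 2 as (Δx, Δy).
(-0.3, 3.5)

The brown pentagon was at (7.8, 2.8) in frame 1 and (7.5, 6.3) in frame 2.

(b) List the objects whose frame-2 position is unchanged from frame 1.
the brown cross, the cyan square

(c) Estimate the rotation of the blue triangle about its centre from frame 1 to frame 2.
24° clockwise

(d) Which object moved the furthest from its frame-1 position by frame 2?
the brown pentagon

(moved 3.5; next 2.9)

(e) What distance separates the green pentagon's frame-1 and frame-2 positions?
2.9

The green pentagon moved from (2.0, 2.8) to (4.8, 3.6), a distance of √(2.8² + 0.8²) ≈ 2.9.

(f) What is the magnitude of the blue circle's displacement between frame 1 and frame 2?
1.7

The blue circle moved from (5.4, 6.3) to (5.9, 4.7), a distance of √(0.5² + 1.6²) ≈ 1.7.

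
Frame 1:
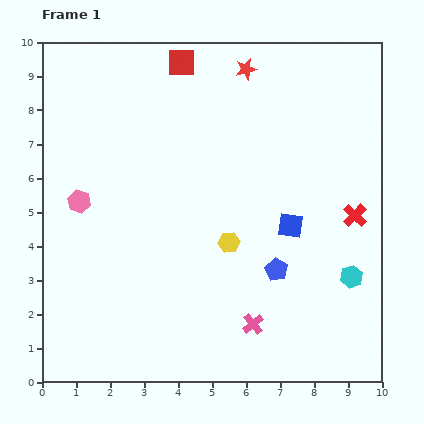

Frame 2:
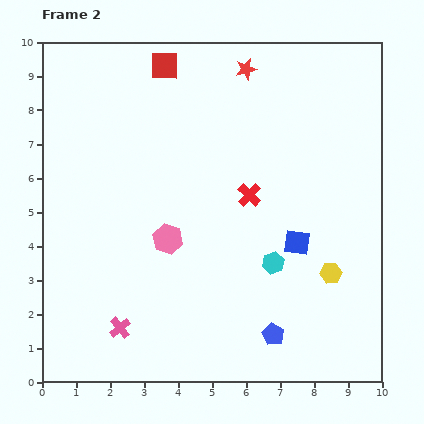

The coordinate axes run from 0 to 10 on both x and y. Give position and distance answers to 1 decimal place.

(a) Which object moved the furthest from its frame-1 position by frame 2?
the pink cross

(moved 3.9; next 3.2)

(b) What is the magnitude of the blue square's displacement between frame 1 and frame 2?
0.5

The blue square moved from (7.3, 4.6) to (7.5, 4.1), a distance of √(0.2² + 0.5²) ≈ 0.5.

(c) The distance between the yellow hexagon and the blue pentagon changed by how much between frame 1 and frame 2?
+0.9

Distance in frame 1: 1.6. Distance in frame 2: 2.5.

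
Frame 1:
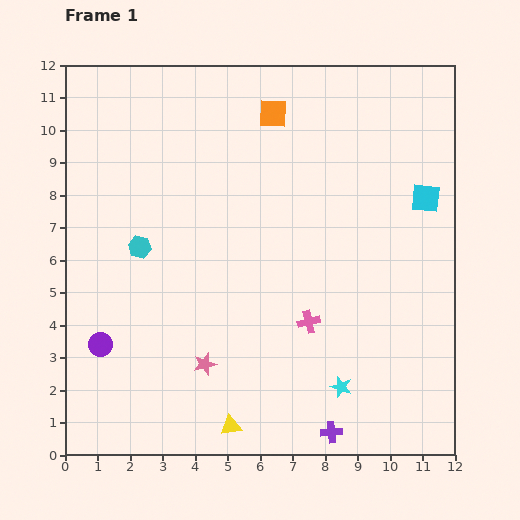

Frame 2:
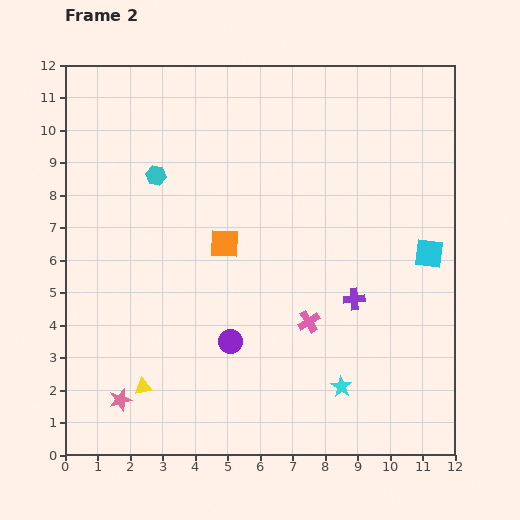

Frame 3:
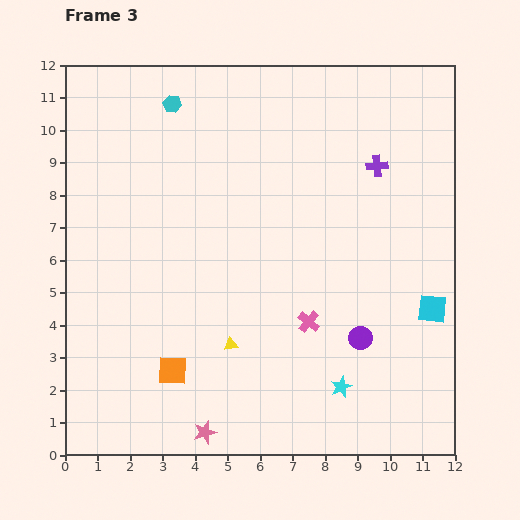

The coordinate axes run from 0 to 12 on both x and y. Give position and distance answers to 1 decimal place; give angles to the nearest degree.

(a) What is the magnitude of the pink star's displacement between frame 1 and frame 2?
2.8

The pink star moved from (4.3, 2.8) to (1.7, 1.7), a distance of √(2.6² + 1.1²) ≈ 2.8.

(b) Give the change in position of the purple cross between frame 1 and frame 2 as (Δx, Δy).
(0.7, 4.1)

The purple cross was at (8.2, 0.7) in frame 1 and (8.9, 4.8) in frame 2.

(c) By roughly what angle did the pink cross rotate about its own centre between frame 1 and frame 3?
37° counter-clockwise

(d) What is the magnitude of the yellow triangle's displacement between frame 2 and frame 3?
3.0

The yellow triangle moved from (2.4, 2.1) to (5.1, 3.4), a distance of √(2.7² + 1.3²) ≈ 3.0.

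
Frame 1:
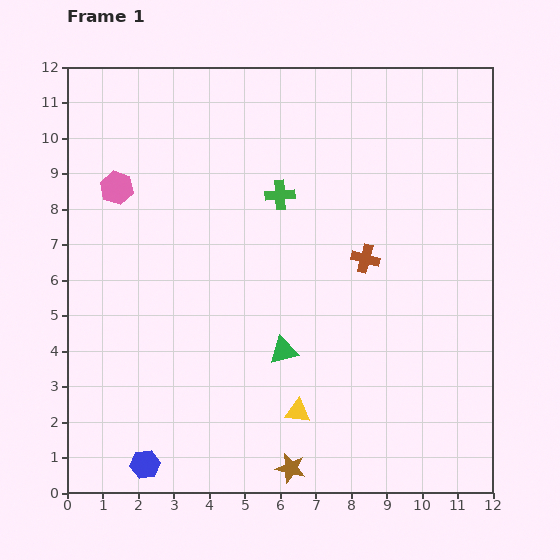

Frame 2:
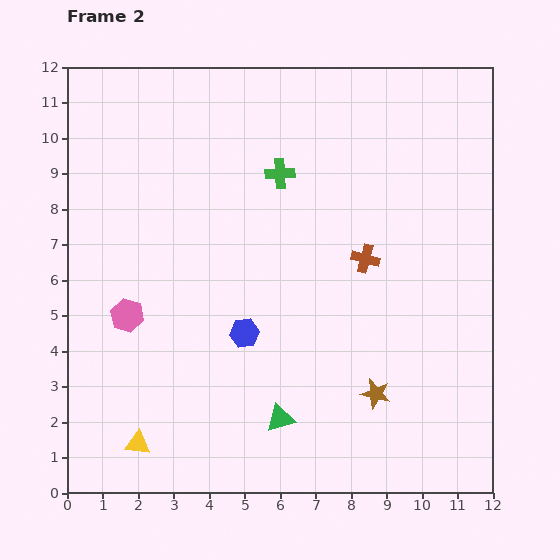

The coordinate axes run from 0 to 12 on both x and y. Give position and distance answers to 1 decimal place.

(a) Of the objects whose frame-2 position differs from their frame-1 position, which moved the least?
the green cross

(moved 0.6)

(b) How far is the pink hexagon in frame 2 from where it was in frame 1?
3.6

The pink hexagon moved from (1.4, 8.6) to (1.7, 5.0), a distance of √(0.3² + 3.6²) ≈ 3.6.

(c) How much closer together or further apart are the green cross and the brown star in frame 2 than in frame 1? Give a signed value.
-0.9

Distance in frame 1: 7.7. Distance in frame 2: 6.8.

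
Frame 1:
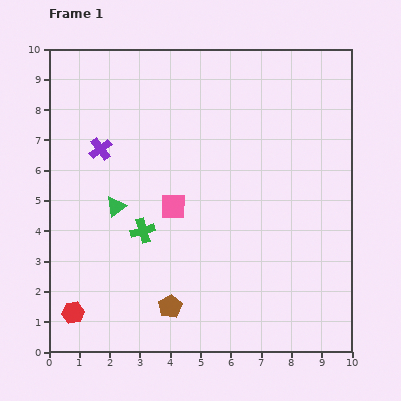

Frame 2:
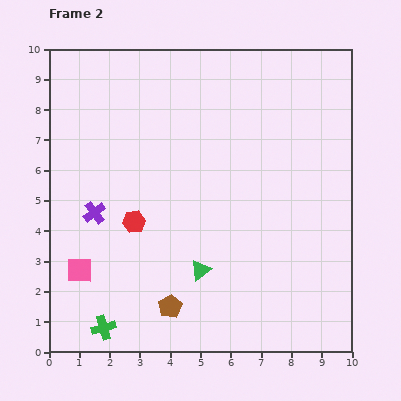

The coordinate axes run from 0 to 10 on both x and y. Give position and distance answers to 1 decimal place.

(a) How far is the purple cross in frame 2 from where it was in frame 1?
2.1

The purple cross moved from (1.7, 6.7) to (1.5, 4.6), a distance of √(0.2² + 2.1²) ≈ 2.1.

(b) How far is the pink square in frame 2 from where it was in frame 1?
3.7

The pink square moved from (4.1, 4.8) to (1.0, 2.7), a distance of √(3.1² + 2.1²) ≈ 3.7.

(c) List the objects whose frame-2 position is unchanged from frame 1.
the brown pentagon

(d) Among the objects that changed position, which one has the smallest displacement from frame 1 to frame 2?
the purple cross

(moved 2.1)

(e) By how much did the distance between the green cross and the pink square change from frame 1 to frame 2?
+0.8

Distance in frame 1: 1.3. Distance in frame 2: 2.1.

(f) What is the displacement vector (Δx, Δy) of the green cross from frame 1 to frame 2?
(-1.3, -3.2)

The green cross was at (3.1, 4.0) in frame 1 and (1.8, 0.8) in frame 2.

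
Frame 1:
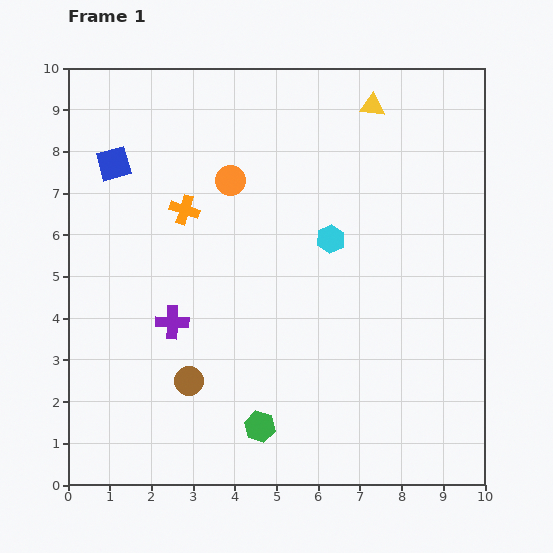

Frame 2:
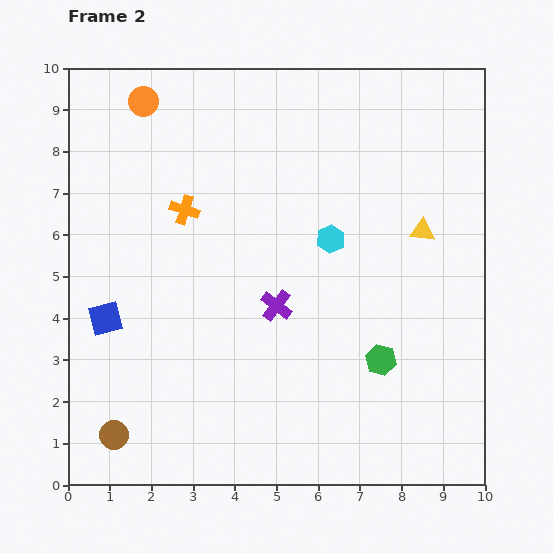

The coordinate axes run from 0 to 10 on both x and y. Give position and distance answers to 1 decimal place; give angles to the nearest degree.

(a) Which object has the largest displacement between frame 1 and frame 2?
the blue square

(moved 3.7; next 3.3)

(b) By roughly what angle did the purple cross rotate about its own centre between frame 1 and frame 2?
36° clockwise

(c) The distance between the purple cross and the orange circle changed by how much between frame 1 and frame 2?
+2.2

Distance in frame 1: 3.7. Distance in frame 2: 5.9.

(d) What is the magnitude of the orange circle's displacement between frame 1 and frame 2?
2.8

The orange circle moved from (3.9, 7.3) to (1.8, 9.2), a distance of √(2.1² + 1.9²) ≈ 2.8.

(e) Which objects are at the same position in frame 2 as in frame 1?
the cyan hexagon, the orange cross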